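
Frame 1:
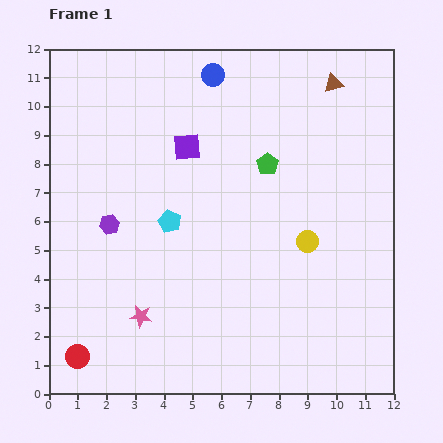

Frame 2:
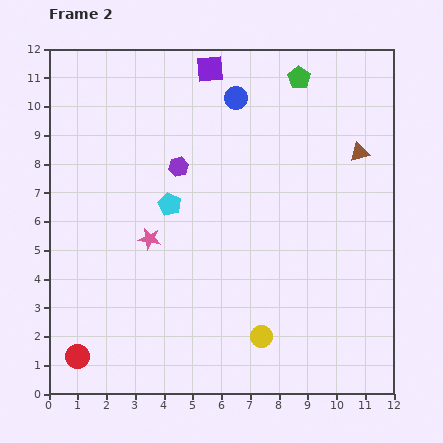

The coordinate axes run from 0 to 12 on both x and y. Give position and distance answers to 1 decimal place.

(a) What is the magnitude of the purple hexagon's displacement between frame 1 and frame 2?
3.1

The purple hexagon moved from (2.1, 5.9) to (4.5, 7.9), a distance of √(2.4² + 2.0²) ≈ 3.1.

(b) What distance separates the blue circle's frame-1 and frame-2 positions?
1.1

The blue circle moved from (5.7, 11.1) to (6.5, 10.3), a distance of √(0.8² + 0.8²) ≈ 1.1.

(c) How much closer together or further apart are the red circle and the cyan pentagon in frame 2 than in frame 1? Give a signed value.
+0.5

Distance in frame 1: 5.7. Distance in frame 2: 6.2.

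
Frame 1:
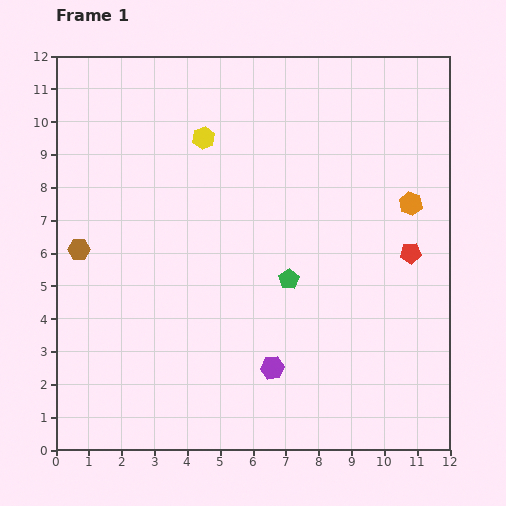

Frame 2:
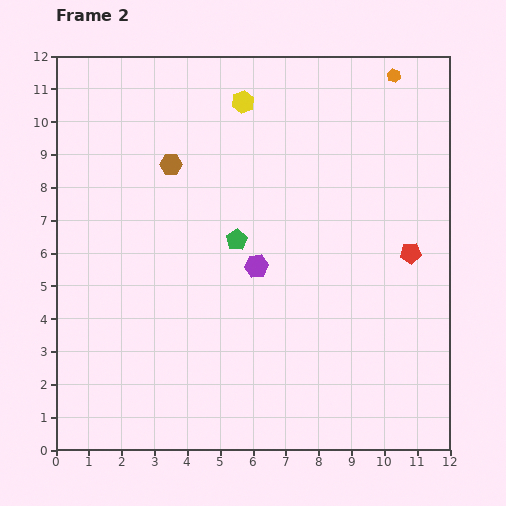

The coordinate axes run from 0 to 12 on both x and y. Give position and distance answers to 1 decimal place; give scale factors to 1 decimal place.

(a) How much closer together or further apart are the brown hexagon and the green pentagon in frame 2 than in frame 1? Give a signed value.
-3.5

Distance in frame 1: 6.5. Distance in frame 2: 3.0.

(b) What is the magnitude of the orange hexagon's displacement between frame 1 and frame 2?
3.9

The orange hexagon moved from (10.8, 7.5) to (10.3, 11.4), a distance of √(0.5² + 3.9²) ≈ 3.9.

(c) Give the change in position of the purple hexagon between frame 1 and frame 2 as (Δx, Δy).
(-0.5, 3.1)

The purple hexagon was at (6.6, 2.5) in frame 1 and (6.1, 5.6) in frame 2.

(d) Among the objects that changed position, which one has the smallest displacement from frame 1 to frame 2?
the yellow hexagon

(moved 1.6)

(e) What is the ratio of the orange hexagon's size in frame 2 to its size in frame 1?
0.6×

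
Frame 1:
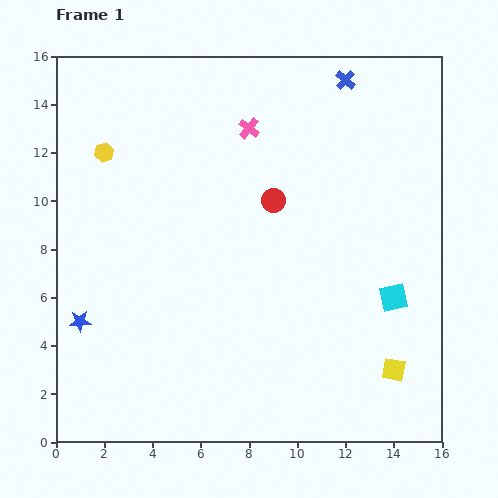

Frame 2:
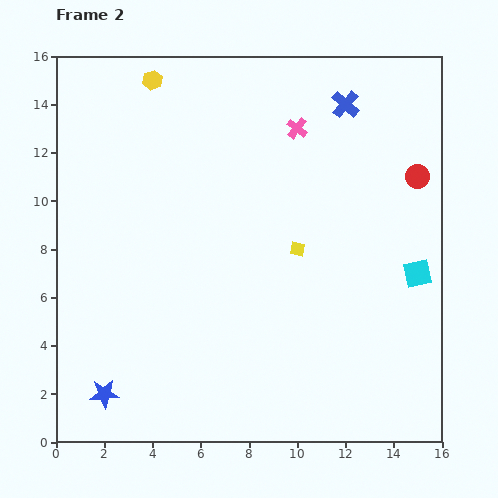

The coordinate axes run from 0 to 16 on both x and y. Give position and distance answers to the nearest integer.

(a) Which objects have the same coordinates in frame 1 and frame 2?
none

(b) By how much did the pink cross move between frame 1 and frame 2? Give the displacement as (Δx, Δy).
(2, 0)

The pink cross was at (8, 13) in frame 1 and (10, 13) in frame 2.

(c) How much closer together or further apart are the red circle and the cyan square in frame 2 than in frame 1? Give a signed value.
-2

Distance in frame 1: 6. Distance in frame 2: 4.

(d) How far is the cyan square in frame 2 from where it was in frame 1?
1

The cyan square moved from (14, 6) to (15, 7), a distance of √(1² + 1²) ≈ 1.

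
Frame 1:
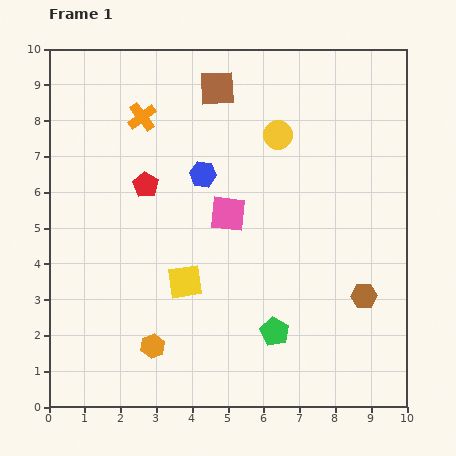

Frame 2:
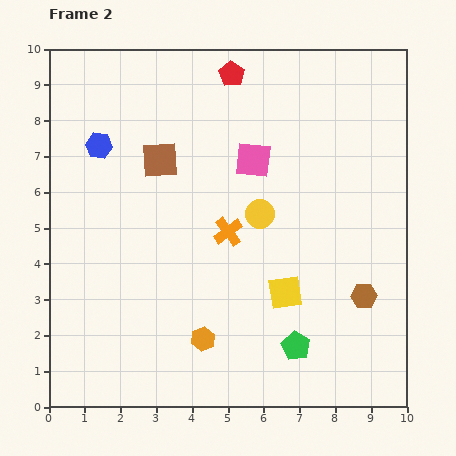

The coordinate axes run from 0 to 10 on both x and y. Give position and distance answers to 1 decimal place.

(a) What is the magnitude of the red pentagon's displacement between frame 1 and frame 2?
3.9

The red pentagon moved from (2.7, 6.2) to (5.1, 9.3), a distance of √(2.4² + 3.1²) ≈ 3.9.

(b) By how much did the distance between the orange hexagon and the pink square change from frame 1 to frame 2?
+0.9

Distance in frame 1: 4.3. Distance in frame 2: 5.2.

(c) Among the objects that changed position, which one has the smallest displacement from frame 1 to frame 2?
the green pentagon

(moved 0.7)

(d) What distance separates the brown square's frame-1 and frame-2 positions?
2.6

The brown square moved from (4.7, 8.9) to (3.1, 6.9), a distance of √(1.6² + 2.0²) ≈ 2.6.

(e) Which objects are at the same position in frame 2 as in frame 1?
the brown hexagon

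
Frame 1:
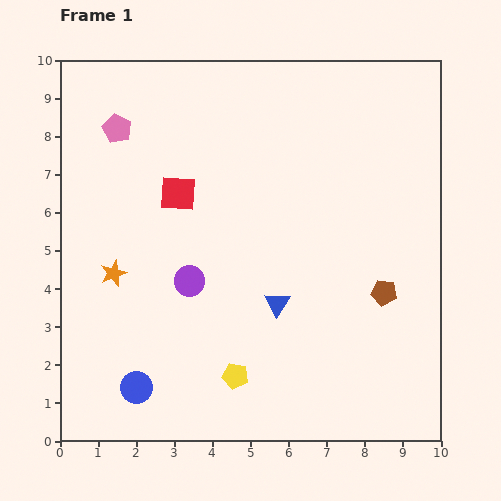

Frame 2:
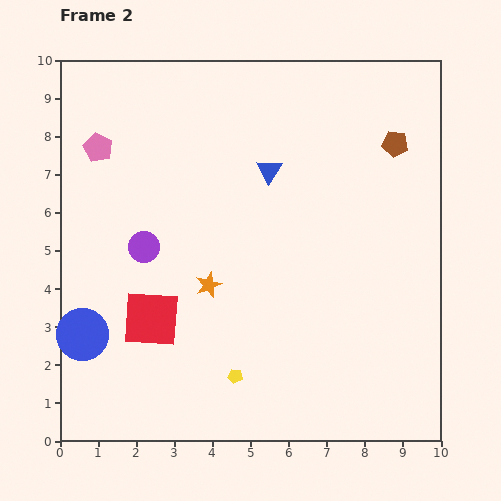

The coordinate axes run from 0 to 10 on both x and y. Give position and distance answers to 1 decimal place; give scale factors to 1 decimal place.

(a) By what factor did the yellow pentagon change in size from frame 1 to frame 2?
0.6×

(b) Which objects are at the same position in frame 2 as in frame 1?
the yellow pentagon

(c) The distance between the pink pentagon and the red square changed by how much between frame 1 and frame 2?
+2.4

Distance in frame 1: 2.3. Distance in frame 2: 4.7.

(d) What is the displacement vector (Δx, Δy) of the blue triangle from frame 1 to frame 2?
(-0.2, 3.5)

The blue triangle was at (5.7, 3.6) in frame 1 and (5.5, 7.1) in frame 2.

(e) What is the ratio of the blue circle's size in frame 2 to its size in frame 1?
1.6×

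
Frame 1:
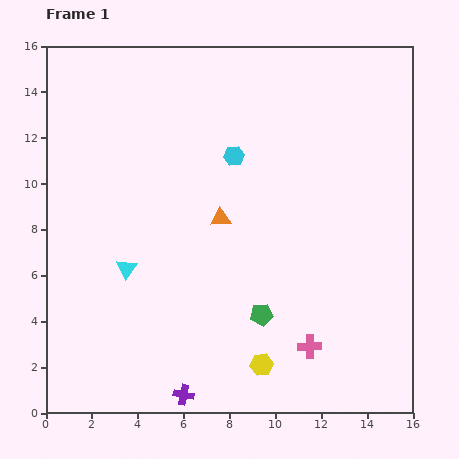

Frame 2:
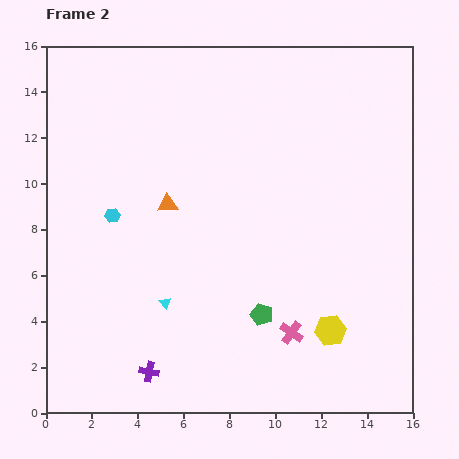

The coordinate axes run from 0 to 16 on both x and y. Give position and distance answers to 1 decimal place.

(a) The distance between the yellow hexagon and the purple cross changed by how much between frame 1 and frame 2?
+4.5

Distance in frame 1: 3.6. Distance in frame 2: 8.1.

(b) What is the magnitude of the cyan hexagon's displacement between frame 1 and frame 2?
5.9

The cyan hexagon moved from (8.2, 11.2) to (2.9, 8.6), a distance of √(5.3² + 2.6²) ≈ 5.9.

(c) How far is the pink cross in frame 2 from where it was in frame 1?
1.0

The pink cross moved from (11.5, 2.9) to (10.7, 3.5), a distance of √(0.8² + 0.6²) ≈ 1.0.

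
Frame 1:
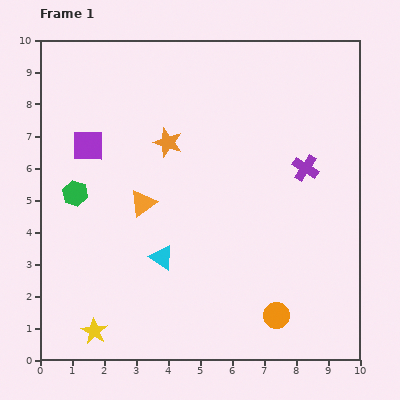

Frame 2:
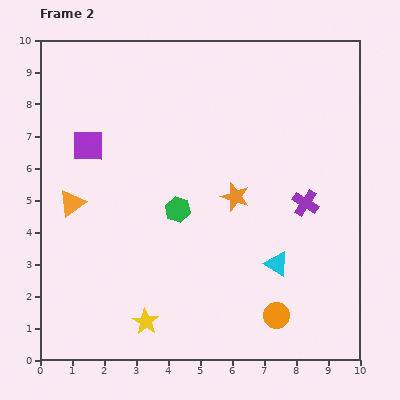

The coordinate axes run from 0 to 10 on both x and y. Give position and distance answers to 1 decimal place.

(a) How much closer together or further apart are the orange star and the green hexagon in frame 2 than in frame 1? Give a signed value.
-1.5

Distance in frame 1: 3.3. Distance in frame 2: 1.8.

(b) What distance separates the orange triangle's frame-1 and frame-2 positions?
2.2

The orange triangle moved from (3.2, 4.9) to (1.0, 4.9), a distance of √(2.2² + 0.0²) ≈ 2.2.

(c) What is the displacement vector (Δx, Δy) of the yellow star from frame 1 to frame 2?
(1.6, 0.3)

The yellow star was at (1.7, 0.9) in frame 1 and (3.3, 1.2) in frame 2.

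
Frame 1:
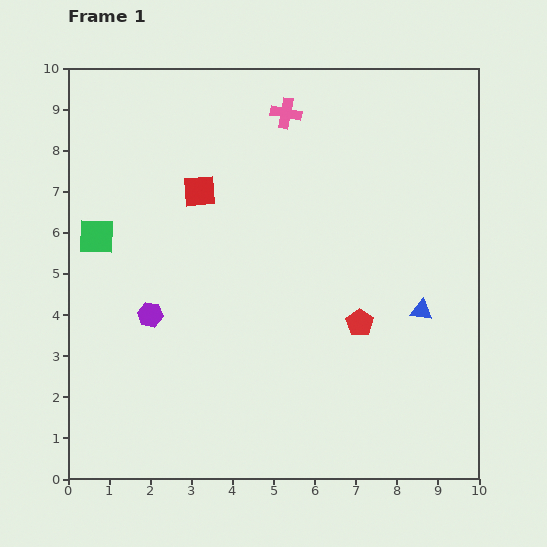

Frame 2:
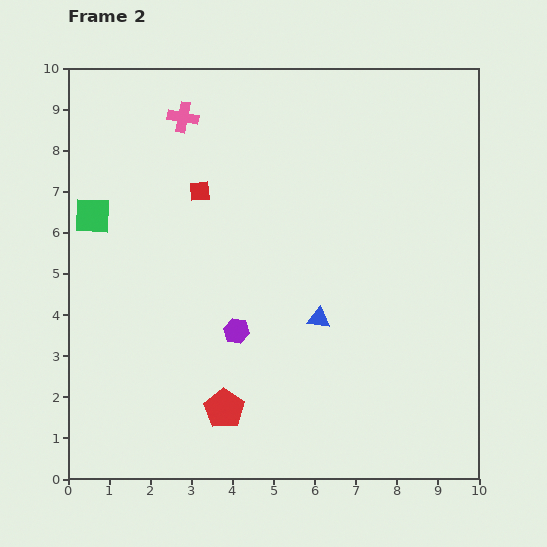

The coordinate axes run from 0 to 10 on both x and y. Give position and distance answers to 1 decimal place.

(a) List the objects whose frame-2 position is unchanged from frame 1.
the red square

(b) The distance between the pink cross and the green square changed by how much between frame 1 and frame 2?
-2.2

Distance in frame 1: 5.5. Distance in frame 2: 3.3.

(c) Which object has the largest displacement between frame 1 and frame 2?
the red pentagon

(moved 3.9; next 2.5)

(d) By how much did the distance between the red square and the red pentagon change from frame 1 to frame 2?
+0.3

Distance in frame 1: 5.0. Distance in frame 2: 5.3.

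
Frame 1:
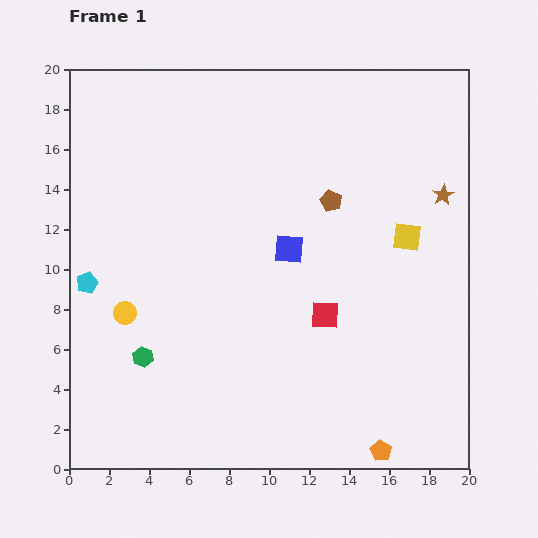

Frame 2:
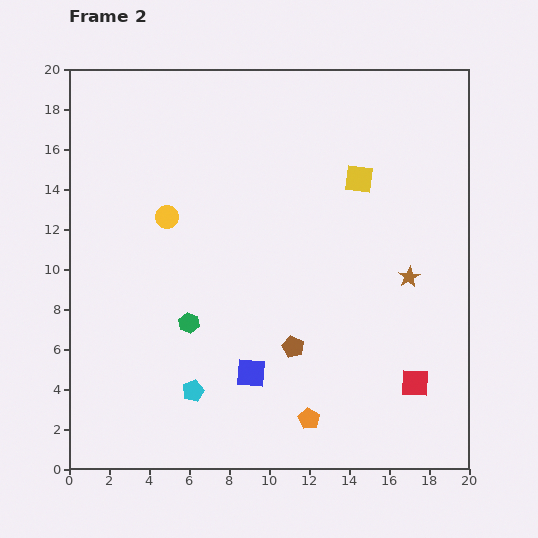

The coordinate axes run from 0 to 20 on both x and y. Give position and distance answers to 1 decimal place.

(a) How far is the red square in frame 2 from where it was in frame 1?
5.6

The red square moved from (12.8, 7.7) to (17.3, 4.3), a distance of √(4.5² + 3.4²) ≈ 5.6.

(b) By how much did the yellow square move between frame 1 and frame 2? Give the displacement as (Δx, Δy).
(-2.4, 2.9)

The yellow square was at (16.9, 11.6) in frame 1 and (14.5, 14.5) in frame 2.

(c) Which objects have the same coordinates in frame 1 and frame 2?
none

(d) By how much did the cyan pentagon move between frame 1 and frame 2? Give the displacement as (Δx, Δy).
(5.3, -5.4)

The cyan pentagon was at (0.9, 9.3) in frame 1 and (6.2, 3.9) in frame 2.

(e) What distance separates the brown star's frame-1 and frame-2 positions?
4.4

The brown star moved from (18.7, 13.7) to (17.0, 9.6), a distance of √(1.7² + 4.1²) ≈ 4.4.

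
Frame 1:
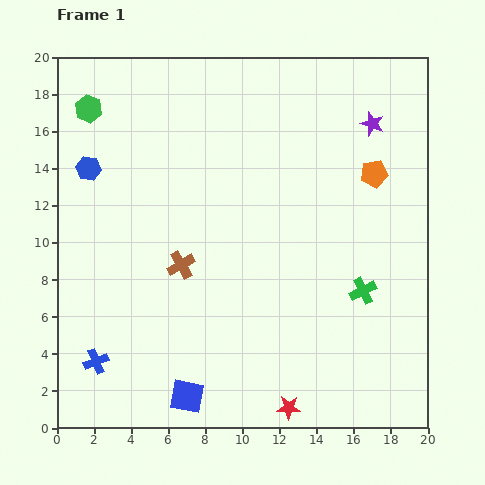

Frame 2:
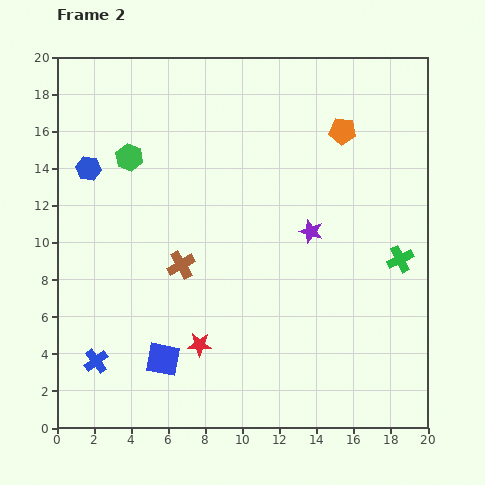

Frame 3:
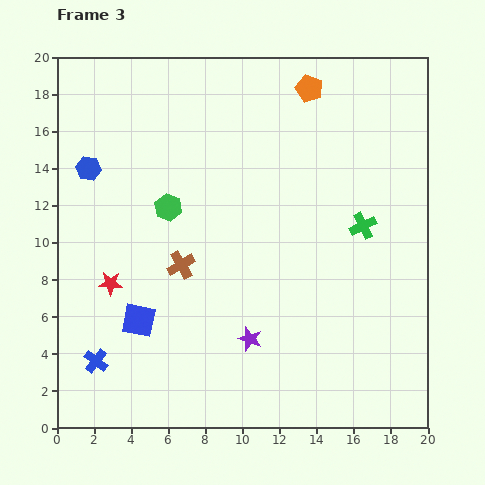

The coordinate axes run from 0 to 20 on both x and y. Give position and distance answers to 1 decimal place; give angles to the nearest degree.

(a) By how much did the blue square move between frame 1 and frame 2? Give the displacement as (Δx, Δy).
(-1.3, 2.0)

The blue square was at (7.0, 1.7) in frame 1 and (5.7, 3.7) in frame 2.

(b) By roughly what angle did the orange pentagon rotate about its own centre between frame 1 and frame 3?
30° clockwise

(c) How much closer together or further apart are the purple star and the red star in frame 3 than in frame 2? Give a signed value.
-0.5

Distance in frame 2: 8.6. Distance in frame 3: 8.1.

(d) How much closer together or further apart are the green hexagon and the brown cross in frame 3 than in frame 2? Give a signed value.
-3.2

Distance in frame 2: 6.4. Distance in frame 3: 3.2.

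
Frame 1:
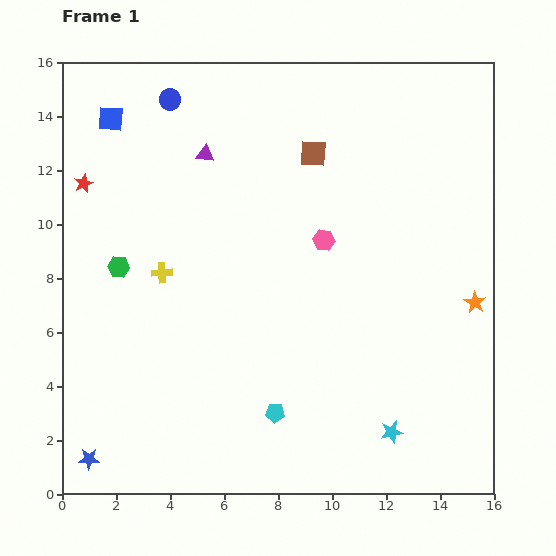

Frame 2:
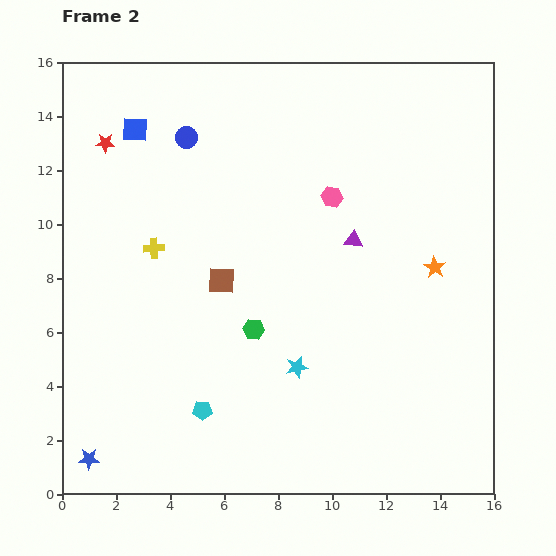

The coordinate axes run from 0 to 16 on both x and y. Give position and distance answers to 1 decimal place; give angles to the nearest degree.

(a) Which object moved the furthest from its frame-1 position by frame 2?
the purple triangle

(moved 6.4; next 5.8)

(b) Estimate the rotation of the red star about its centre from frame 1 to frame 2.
26° clockwise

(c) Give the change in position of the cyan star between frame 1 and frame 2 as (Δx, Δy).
(-3.5, 2.4)

The cyan star was at (12.2, 2.3) in frame 1 and (8.7, 4.7) in frame 2.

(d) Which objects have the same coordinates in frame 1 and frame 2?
the blue star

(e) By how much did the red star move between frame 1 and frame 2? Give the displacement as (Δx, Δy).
(0.8, 1.5)

The red star was at (0.8, 11.5) in frame 1 and (1.6, 13.0) in frame 2.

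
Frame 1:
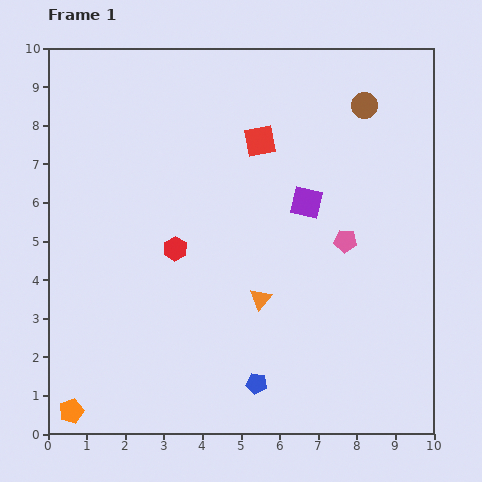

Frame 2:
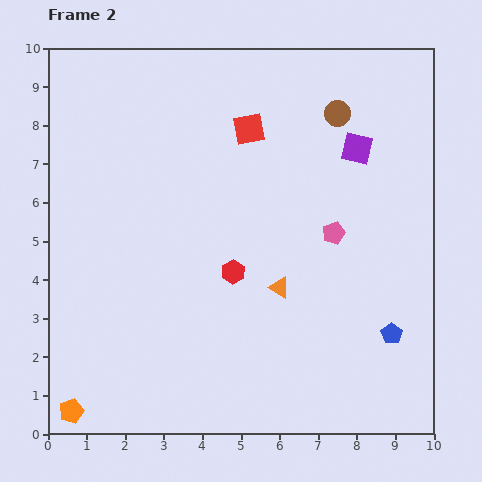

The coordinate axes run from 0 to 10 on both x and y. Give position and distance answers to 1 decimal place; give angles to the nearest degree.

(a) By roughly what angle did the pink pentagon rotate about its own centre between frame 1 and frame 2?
25° counter-clockwise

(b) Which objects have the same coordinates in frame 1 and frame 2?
the orange pentagon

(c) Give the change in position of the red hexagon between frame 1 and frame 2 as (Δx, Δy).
(1.5, -0.6)

The red hexagon was at (3.3, 4.8) in frame 1 and (4.8, 4.2) in frame 2.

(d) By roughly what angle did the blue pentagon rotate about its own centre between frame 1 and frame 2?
27° clockwise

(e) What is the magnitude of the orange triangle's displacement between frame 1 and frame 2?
0.6

The orange triangle moved from (5.5, 3.5) to (6.0, 3.8), a distance of √(0.5² + 0.3²) ≈ 0.6.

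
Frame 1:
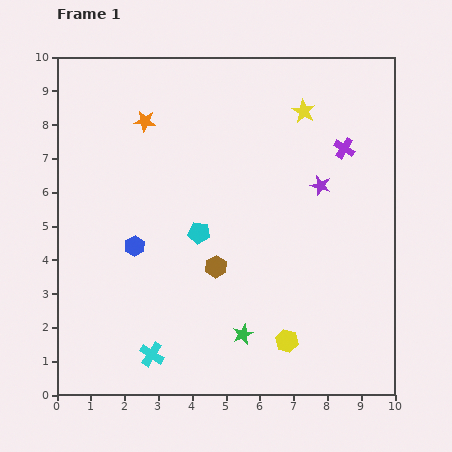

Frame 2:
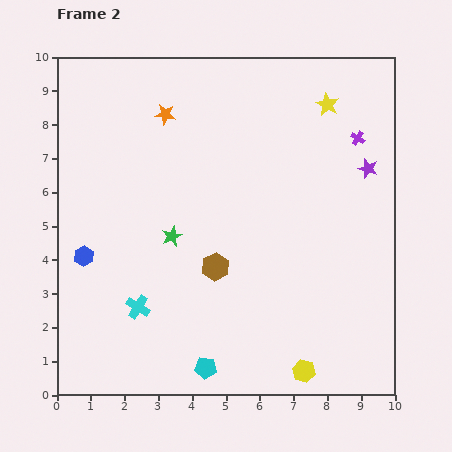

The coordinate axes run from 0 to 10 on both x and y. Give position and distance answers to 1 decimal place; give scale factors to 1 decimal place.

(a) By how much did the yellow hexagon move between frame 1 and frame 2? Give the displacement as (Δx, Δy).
(0.5, -0.9)

The yellow hexagon was at (6.8, 1.6) in frame 1 and (7.3, 0.7) in frame 2.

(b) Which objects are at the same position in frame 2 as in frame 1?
the brown hexagon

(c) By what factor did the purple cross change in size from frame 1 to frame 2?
0.7×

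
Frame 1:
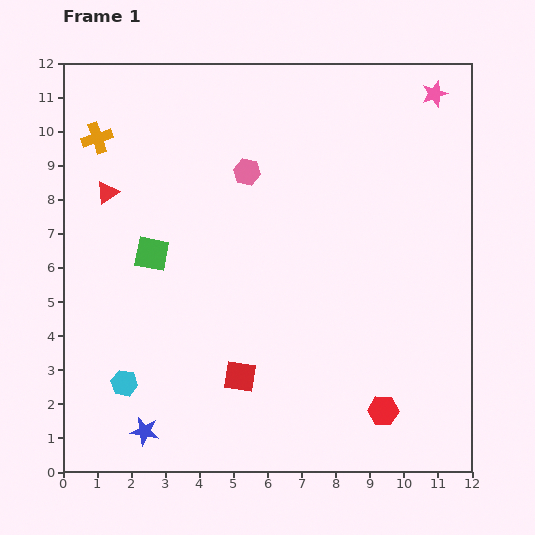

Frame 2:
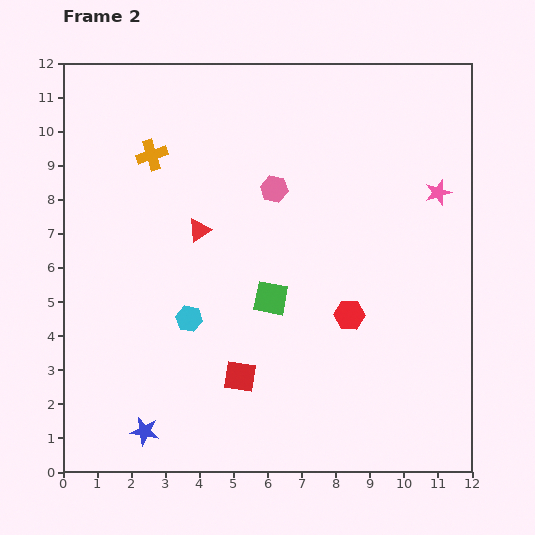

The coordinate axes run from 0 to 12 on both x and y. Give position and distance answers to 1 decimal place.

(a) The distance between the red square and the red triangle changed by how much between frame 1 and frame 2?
-2.2

Distance in frame 1: 6.7. Distance in frame 2: 4.5.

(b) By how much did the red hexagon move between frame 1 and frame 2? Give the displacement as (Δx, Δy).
(-1.0, 2.8)

The red hexagon was at (9.4, 1.8) in frame 1 and (8.4, 4.6) in frame 2.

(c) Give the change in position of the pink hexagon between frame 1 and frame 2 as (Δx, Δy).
(0.8, -0.5)

The pink hexagon was at (5.4, 8.8) in frame 1 and (6.2, 8.3) in frame 2.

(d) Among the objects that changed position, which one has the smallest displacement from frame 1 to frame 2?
the pink hexagon

(moved 0.9)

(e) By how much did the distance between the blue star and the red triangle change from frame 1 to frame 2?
-1.0

Distance in frame 1: 7.1. Distance in frame 2: 6.1.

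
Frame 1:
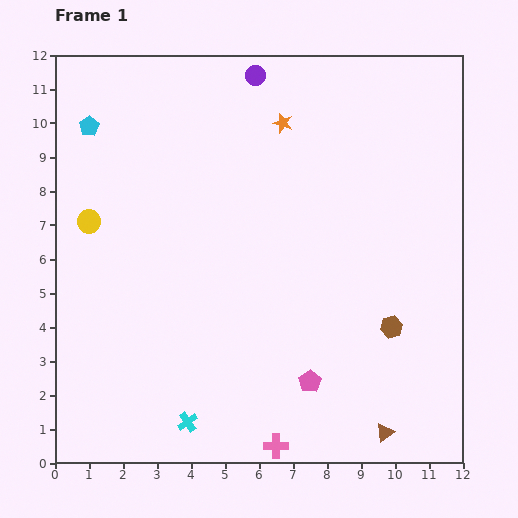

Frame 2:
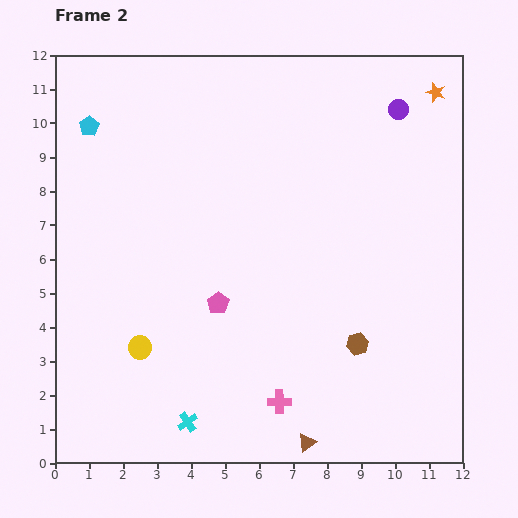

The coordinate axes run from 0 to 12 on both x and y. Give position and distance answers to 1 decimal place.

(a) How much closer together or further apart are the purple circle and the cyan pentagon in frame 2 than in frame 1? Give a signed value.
+4.0

Distance in frame 1: 5.1. Distance in frame 2: 9.1.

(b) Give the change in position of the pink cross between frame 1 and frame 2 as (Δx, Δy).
(0.1, 1.3)

The pink cross was at (6.5, 0.5) in frame 1 and (6.6, 1.8) in frame 2.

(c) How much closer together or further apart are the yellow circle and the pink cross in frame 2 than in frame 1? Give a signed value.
-4.2

Distance in frame 1: 8.6. Distance in frame 2: 4.4.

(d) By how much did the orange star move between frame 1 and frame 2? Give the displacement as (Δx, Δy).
(4.5, 0.9)

The orange star was at (6.7, 10.0) in frame 1 and (11.2, 10.9) in frame 2.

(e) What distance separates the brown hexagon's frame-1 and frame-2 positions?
1.1

The brown hexagon moved from (9.9, 4.0) to (8.9, 3.5), a distance of √(1.0² + 0.5²) ≈ 1.1.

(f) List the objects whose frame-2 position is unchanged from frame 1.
the cyan cross, the cyan pentagon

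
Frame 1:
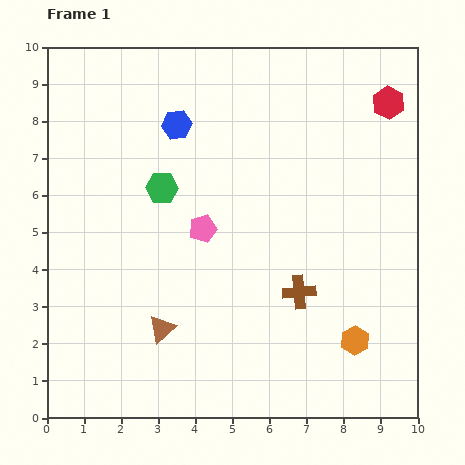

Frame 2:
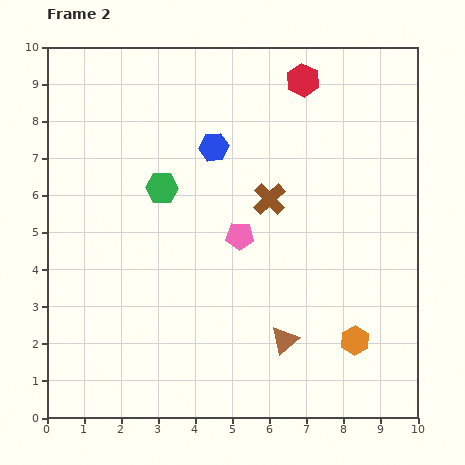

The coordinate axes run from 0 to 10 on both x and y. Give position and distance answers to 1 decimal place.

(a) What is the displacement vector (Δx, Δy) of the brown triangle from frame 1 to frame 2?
(3.3, -0.3)

The brown triangle was at (3.1, 2.4) in frame 1 and (6.4, 2.1) in frame 2.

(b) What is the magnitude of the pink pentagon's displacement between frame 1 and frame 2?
1.0

The pink pentagon moved from (4.2, 5.1) to (5.2, 4.9), a distance of √(1.0² + 0.2²) ≈ 1.0.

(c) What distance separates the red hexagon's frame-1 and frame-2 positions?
2.4

The red hexagon moved from (9.2, 8.5) to (6.9, 9.1), a distance of √(2.3² + 0.6²) ≈ 2.4.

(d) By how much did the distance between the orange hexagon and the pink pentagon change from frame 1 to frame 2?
-0.9

Distance in frame 1: 5.1. Distance in frame 2: 4.2.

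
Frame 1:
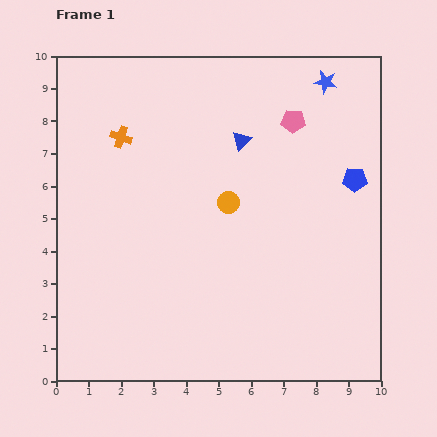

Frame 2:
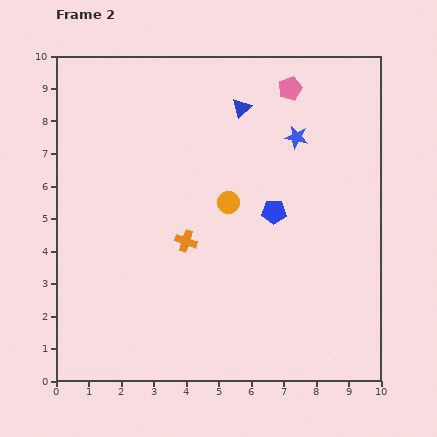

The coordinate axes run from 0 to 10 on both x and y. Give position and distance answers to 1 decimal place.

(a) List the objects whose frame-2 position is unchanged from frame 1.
the orange circle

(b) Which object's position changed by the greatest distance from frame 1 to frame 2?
the orange cross

(moved 3.8; next 2.7)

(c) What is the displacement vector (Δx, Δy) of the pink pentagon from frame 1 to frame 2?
(-0.1, 1.0)

The pink pentagon was at (7.3, 8.0) in frame 1 and (7.2, 9.0) in frame 2.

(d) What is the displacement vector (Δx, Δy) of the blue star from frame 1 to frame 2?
(-0.9, -1.7)

The blue star was at (8.3, 9.2) in frame 1 and (7.4, 7.5) in frame 2.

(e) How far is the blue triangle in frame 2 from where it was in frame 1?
1.0

The blue triangle moved from (5.7, 7.4) to (5.7, 8.4), a distance of √(0.0² + 1.0²) ≈ 1.0.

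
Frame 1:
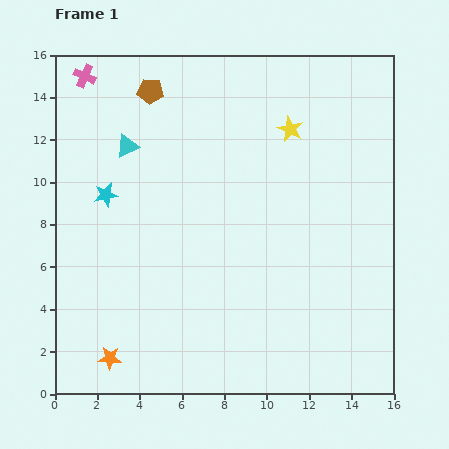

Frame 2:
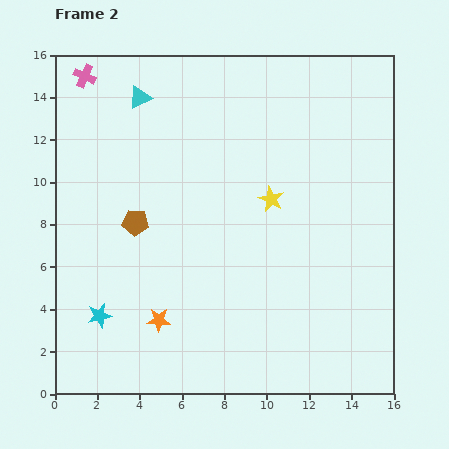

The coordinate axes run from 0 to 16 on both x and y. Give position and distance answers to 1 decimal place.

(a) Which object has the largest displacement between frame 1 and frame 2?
the brown pentagon

(moved 6.2; next 5.7)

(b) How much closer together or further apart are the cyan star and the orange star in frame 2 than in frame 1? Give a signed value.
-4.9

Distance in frame 1: 7.7. Distance in frame 2: 2.8.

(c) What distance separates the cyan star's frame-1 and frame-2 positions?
5.7

The cyan star moved from (2.4, 9.4) to (2.1, 3.7), a distance of √(0.3² + 5.7²) ≈ 5.7.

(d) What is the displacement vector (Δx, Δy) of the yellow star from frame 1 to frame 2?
(-0.9, -3.3)

The yellow star was at (11.1, 12.5) in frame 1 and (10.2, 9.2) in frame 2.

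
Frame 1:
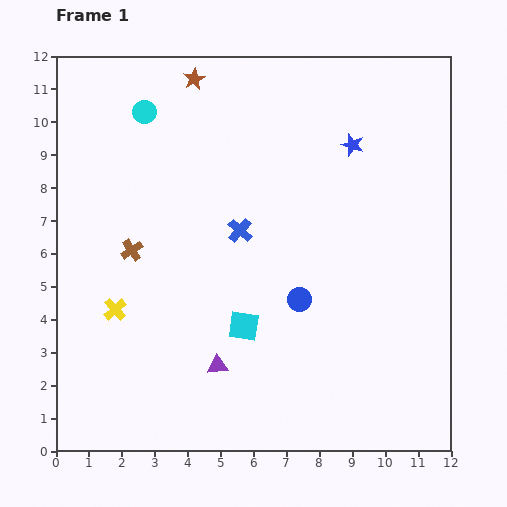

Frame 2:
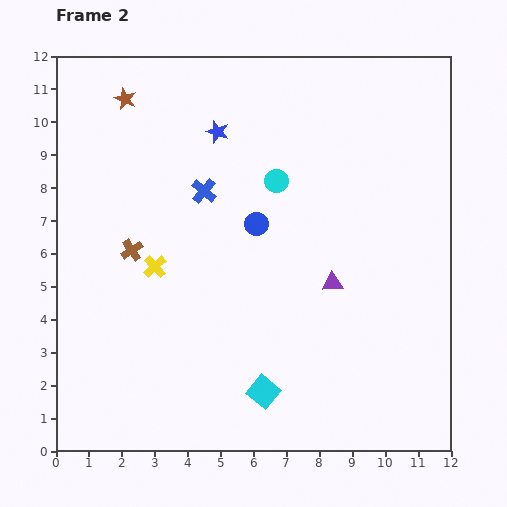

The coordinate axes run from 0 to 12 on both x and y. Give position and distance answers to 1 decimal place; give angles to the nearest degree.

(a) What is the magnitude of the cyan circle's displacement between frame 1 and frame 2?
4.5

The cyan circle moved from (2.7, 10.3) to (6.7, 8.2), a distance of √(4.0² + 2.1²) ≈ 4.5.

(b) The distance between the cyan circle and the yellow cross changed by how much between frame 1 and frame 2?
-1.6

Distance in frame 1: 6.1. Distance in frame 2: 4.5.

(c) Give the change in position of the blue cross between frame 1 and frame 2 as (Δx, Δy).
(-1.1, 1.2)

The blue cross was at (5.6, 6.7) in frame 1 and (4.5, 7.9) in frame 2.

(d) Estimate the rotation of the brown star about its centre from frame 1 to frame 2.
22° counter-clockwise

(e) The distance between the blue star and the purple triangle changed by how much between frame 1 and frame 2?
-2.1

Distance in frame 1: 7.9. Distance in frame 2: 5.8.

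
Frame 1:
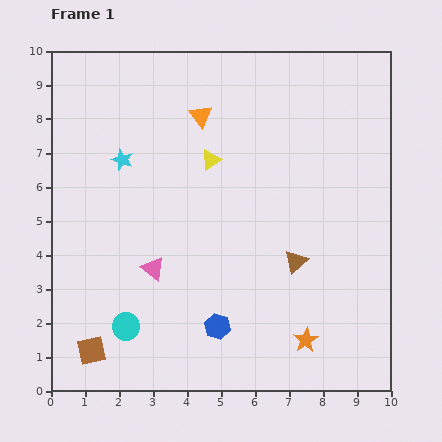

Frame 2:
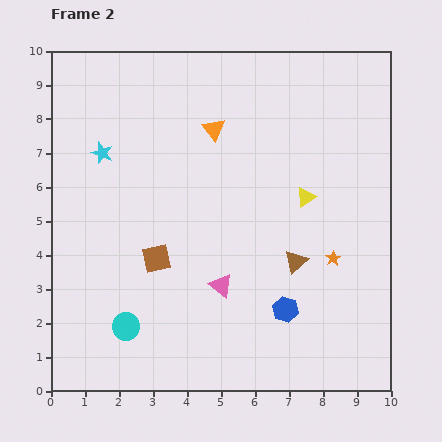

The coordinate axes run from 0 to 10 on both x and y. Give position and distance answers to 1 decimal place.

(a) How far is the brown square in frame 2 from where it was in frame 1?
3.3

The brown square moved from (1.2, 1.2) to (3.1, 3.9), a distance of √(1.9² + 2.7²) ≈ 3.3.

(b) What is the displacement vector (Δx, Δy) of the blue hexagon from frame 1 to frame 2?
(2.0, 0.5)

The blue hexagon was at (4.9, 1.9) in frame 1 and (6.9, 2.4) in frame 2.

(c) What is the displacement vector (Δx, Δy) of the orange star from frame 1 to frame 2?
(0.8, 2.4)

The orange star was at (7.5, 1.5) in frame 1 and (8.3, 3.9) in frame 2.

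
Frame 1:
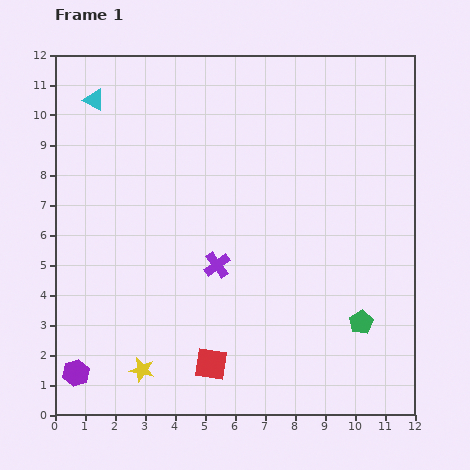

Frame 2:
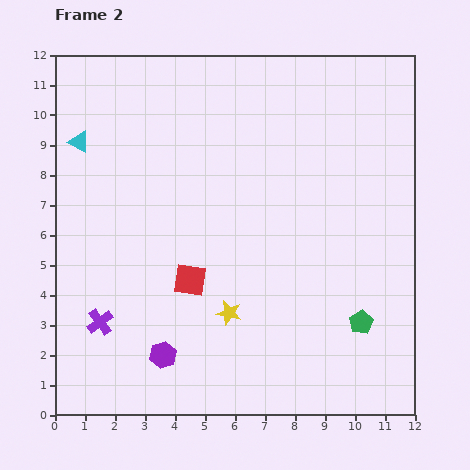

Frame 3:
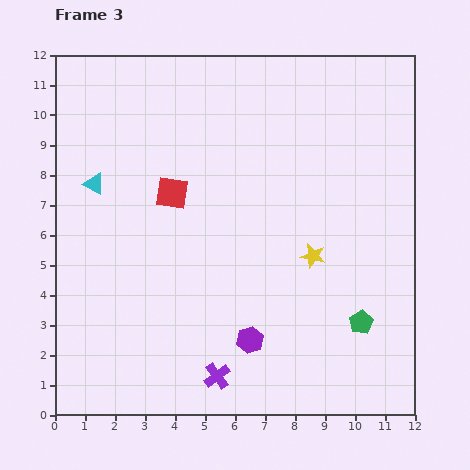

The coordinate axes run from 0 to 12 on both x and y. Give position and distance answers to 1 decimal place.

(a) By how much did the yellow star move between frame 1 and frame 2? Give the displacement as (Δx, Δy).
(2.9, 1.9)

The yellow star was at (2.9, 1.5) in frame 1 and (5.8, 3.4) in frame 2.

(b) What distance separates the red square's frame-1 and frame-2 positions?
2.9

The red square moved from (5.2, 1.7) to (4.5, 4.5), a distance of √(0.7² + 2.8²) ≈ 2.9.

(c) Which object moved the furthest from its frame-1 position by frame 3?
the yellow star

(moved 6.9; next 5.9)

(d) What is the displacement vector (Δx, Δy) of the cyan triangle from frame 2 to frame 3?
(0.5, -1.4)

The cyan triangle was at (0.8, 9.1) in frame 2 and (1.3, 7.7) in frame 3.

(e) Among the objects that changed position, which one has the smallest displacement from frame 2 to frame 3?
the cyan triangle

(moved 1.5)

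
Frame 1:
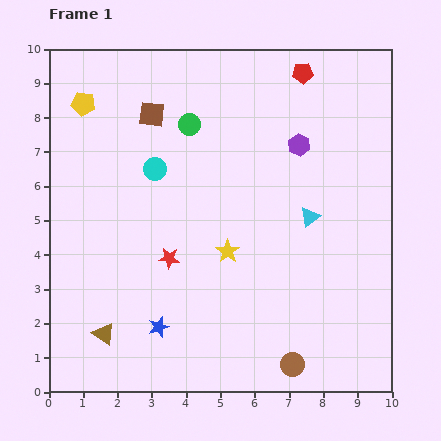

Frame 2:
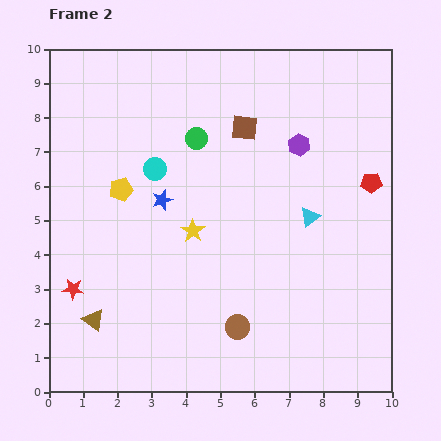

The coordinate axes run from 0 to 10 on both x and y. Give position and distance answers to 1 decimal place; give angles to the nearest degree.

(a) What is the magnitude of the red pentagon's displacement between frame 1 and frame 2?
3.8

The red pentagon moved from (7.4, 9.3) to (9.4, 6.1), a distance of √(2.0² + 3.2²) ≈ 3.8.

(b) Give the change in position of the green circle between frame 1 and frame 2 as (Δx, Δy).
(0.2, -0.4)

The green circle was at (4.1, 7.8) in frame 1 and (4.3, 7.4) in frame 2.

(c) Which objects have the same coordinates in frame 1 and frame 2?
the cyan triangle, the purple hexagon, the cyan circle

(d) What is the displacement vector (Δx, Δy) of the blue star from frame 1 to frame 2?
(0.1, 3.7)

The blue star was at (3.2, 1.9) in frame 1 and (3.3, 5.6) in frame 2.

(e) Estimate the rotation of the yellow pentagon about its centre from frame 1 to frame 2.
25° counter-clockwise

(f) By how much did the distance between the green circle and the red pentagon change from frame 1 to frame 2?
+1.7

Distance in frame 1: 3.6. Distance in frame 2: 5.3.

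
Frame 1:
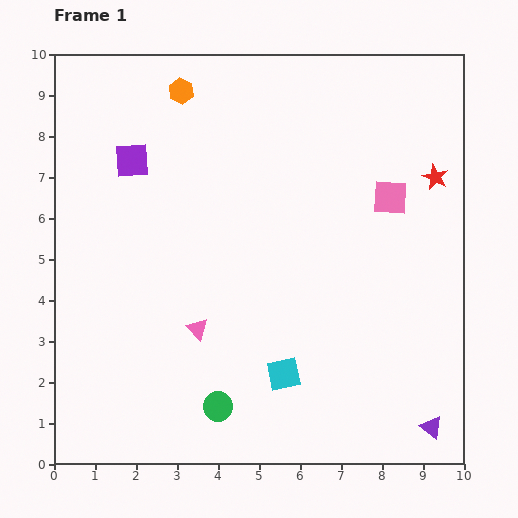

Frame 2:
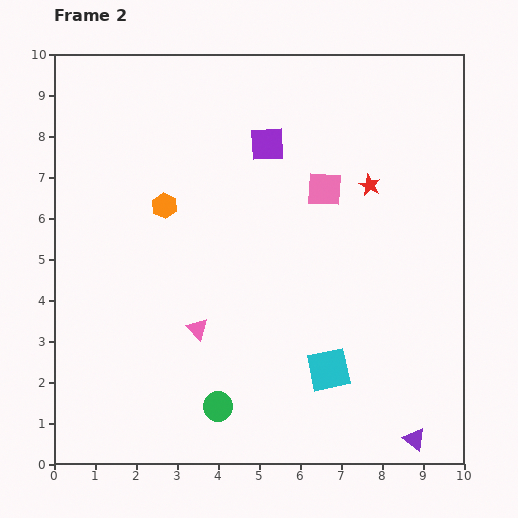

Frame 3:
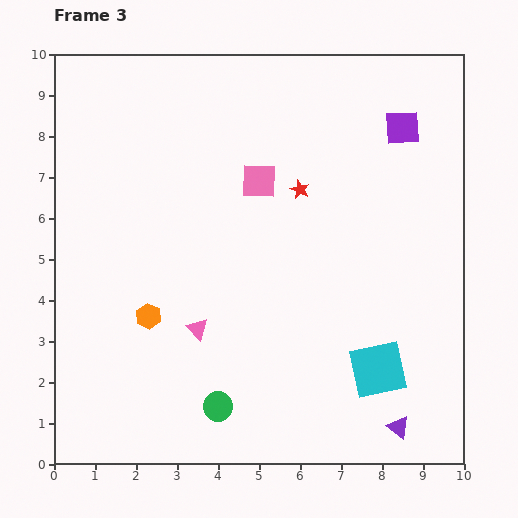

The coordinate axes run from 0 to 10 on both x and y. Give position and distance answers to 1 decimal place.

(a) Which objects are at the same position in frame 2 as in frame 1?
the pink triangle, the green circle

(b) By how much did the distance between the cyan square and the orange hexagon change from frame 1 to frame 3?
-1.6

Distance in frame 1: 7.3. Distance in frame 3: 5.7.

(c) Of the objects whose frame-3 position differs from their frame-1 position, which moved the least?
the purple triangle

(moved 0.8)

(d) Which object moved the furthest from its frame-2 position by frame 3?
the purple square

(moved 3.3; next 2.7)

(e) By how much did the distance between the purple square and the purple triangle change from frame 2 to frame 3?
-0.7

Distance in frame 2: 8.0. Distance in frame 3: 7.3.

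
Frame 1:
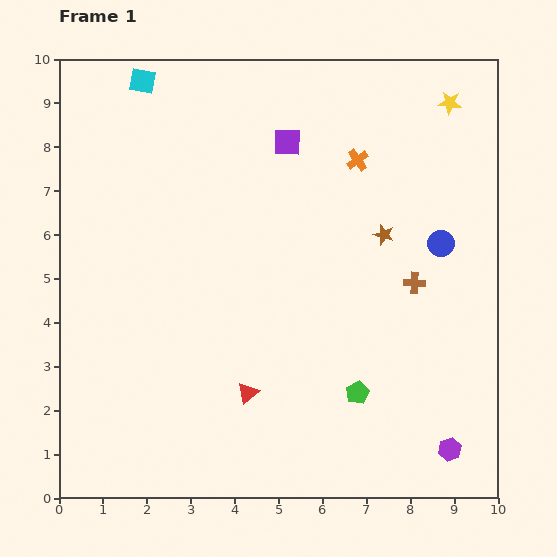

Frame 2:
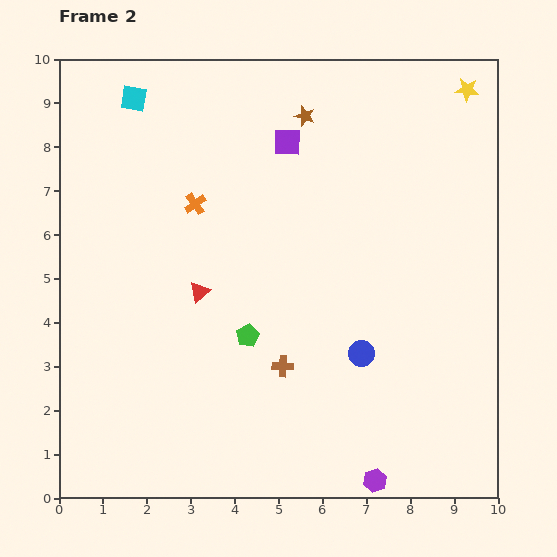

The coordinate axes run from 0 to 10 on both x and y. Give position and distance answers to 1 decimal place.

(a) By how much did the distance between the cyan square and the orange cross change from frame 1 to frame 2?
-2.4

Distance in frame 1: 5.2. Distance in frame 2: 2.8.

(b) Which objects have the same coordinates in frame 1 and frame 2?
the purple square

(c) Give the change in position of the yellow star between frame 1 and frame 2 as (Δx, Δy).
(0.4, 0.3)

The yellow star was at (8.9, 9.0) in frame 1 and (9.3, 9.3) in frame 2.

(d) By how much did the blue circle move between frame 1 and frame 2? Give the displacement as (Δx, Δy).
(-1.8, -2.5)

The blue circle was at (8.7, 5.8) in frame 1 and (6.9, 3.3) in frame 2.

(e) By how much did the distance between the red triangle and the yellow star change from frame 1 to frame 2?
-0.4

Distance in frame 1: 8.0. Distance in frame 2: 7.6.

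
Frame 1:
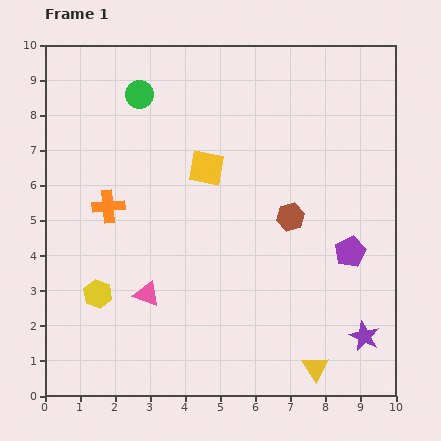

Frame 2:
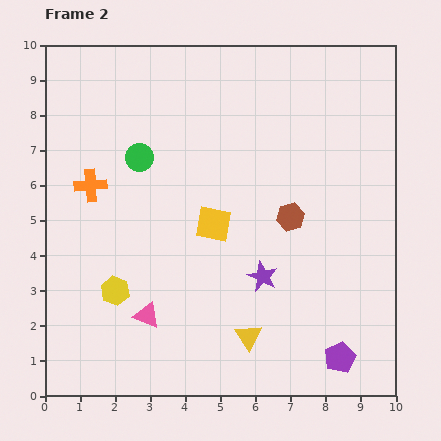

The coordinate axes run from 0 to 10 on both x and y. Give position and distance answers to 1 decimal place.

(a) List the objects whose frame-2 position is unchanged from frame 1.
the brown hexagon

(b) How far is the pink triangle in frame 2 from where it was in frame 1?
0.6

The pink triangle moved from (2.9, 2.9) to (2.9, 2.3), a distance of √(0.0² + 0.6²) ≈ 0.6.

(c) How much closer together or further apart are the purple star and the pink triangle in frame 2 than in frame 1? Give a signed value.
-2.8

Distance in frame 1: 6.3. Distance in frame 2: 3.5.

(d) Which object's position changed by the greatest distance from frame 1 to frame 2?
the purple star

(moved 3.4; next 3.0)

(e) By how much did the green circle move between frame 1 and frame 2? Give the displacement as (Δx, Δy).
(0.0, -1.8)

The green circle was at (2.7, 8.6) in frame 1 and (2.7, 6.8) in frame 2.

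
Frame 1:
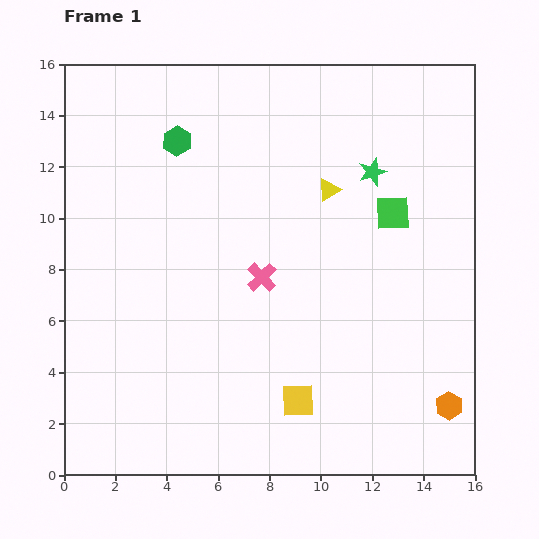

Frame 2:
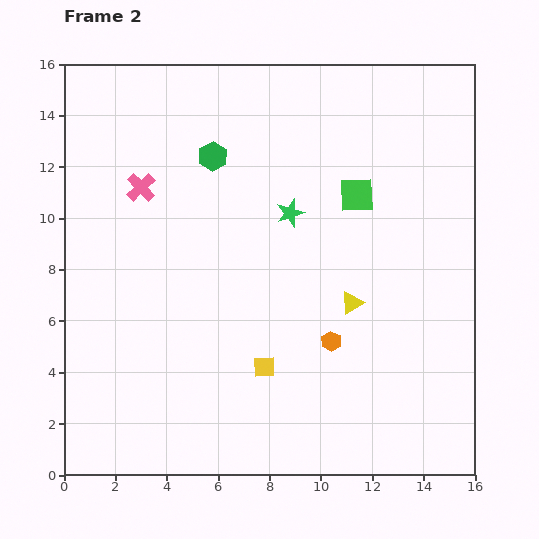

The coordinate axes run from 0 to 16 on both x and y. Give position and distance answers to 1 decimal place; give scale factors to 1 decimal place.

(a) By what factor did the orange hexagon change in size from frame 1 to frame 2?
0.7×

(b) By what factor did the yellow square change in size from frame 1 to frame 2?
0.6×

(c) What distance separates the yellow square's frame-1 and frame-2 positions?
1.8

The yellow square moved from (9.1, 2.9) to (7.8, 4.2), a distance of √(1.3² + 1.3²) ≈ 1.8.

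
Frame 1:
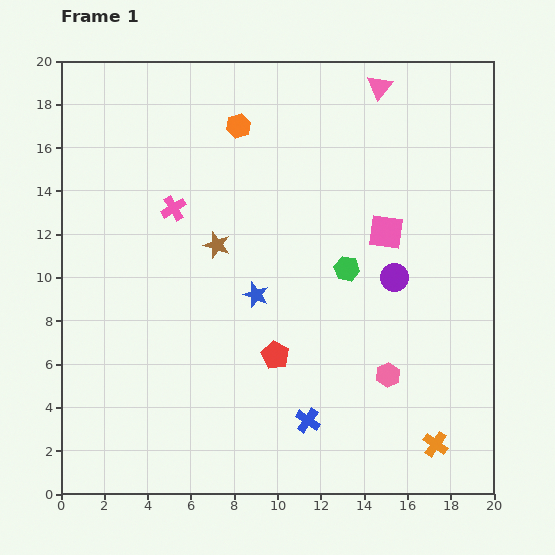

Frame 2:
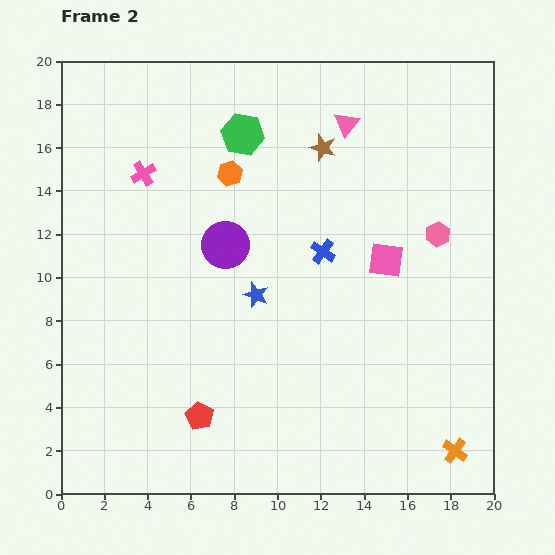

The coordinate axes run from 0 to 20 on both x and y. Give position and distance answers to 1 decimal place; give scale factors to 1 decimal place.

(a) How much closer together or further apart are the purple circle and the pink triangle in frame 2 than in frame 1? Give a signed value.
-0.9

Distance in frame 1: 8.8. Distance in frame 2: 7.9.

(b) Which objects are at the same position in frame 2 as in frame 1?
the blue star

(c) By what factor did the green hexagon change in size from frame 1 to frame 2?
1.7×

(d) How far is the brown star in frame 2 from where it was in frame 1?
6.7

The brown star moved from (7.2, 11.5) to (12.1, 16.0), a distance of √(4.9² + 4.5²) ≈ 6.7.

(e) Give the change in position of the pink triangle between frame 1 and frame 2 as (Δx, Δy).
(-1.5, -1.7)

The pink triangle was at (14.7, 18.8) in frame 1 and (13.2, 17.1) in frame 2.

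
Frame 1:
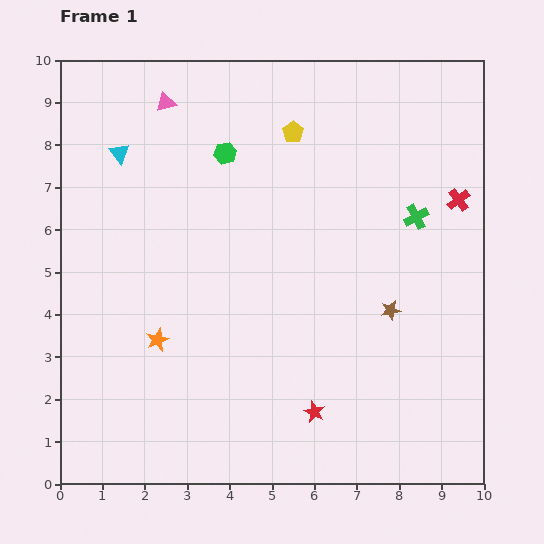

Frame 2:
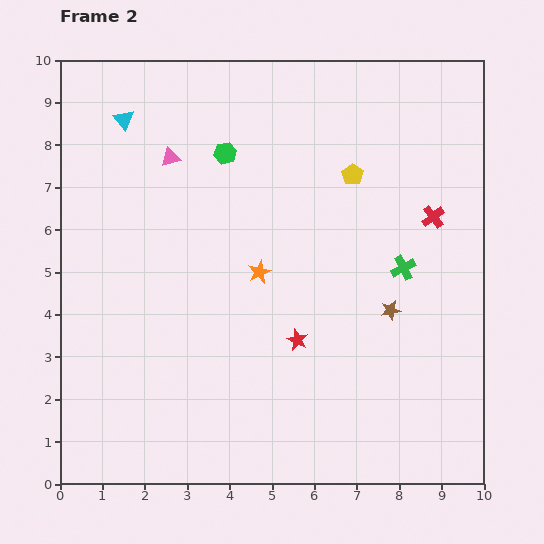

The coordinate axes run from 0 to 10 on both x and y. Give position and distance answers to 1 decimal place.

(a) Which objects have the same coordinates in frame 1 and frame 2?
the green hexagon, the brown star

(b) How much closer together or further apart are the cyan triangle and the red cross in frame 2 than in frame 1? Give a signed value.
-0.4

Distance in frame 1: 8.1. Distance in frame 2: 7.7.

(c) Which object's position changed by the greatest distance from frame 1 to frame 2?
the orange star

(moved 2.9; next 1.7)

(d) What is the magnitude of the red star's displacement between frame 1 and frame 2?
1.7

The red star moved from (6.0, 1.7) to (5.6, 3.4), a distance of √(0.4² + 1.7²) ≈ 1.7.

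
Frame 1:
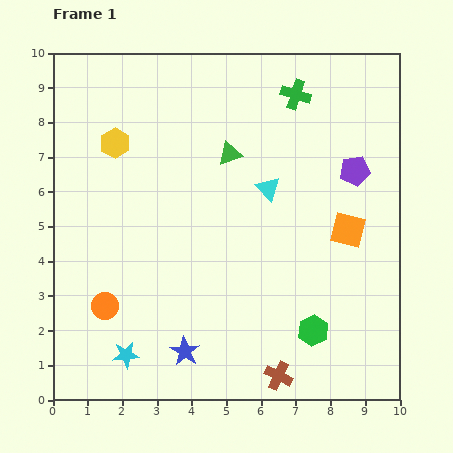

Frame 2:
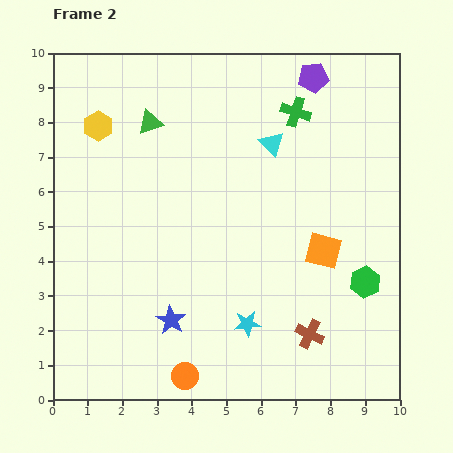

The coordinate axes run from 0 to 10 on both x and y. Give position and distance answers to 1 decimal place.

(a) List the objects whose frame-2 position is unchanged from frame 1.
none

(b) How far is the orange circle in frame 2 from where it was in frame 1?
3.0

The orange circle moved from (1.5, 2.7) to (3.8, 0.7), a distance of √(2.3² + 2.0²) ≈ 3.0.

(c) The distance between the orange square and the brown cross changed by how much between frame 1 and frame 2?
-2.3

Distance in frame 1: 4.7. Distance in frame 2: 2.4.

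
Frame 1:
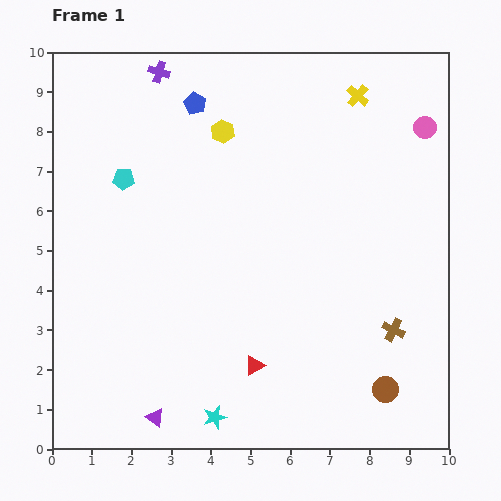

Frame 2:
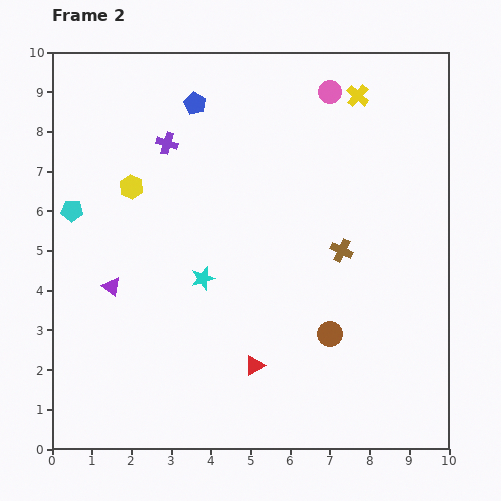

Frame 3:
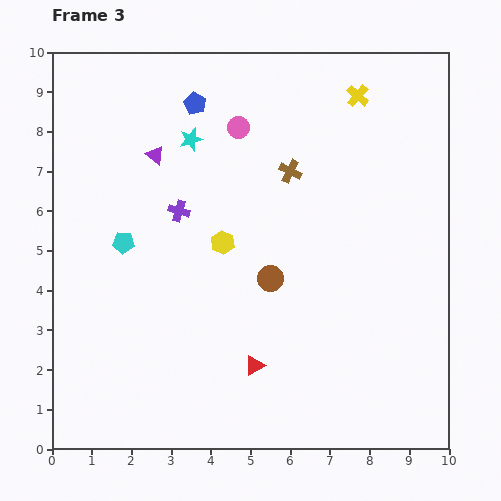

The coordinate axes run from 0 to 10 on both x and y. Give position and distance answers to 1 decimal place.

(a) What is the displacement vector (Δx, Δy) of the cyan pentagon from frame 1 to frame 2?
(-1.3, -0.8)

The cyan pentagon was at (1.8, 6.8) in frame 1 and (0.5, 6.0) in frame 2.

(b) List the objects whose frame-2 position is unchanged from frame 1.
the yellow cross, the red triangle, the blue pentagon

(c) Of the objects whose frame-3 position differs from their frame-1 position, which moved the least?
the cyan pentagon

(moved 1.6)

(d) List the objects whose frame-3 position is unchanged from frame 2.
the yellow cross, the red triangle, the blue pentagon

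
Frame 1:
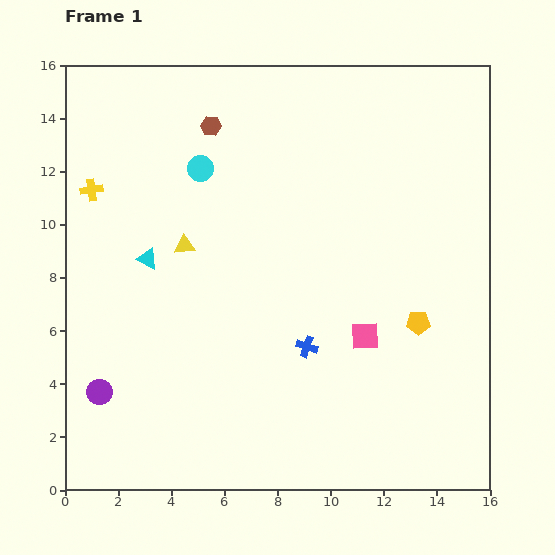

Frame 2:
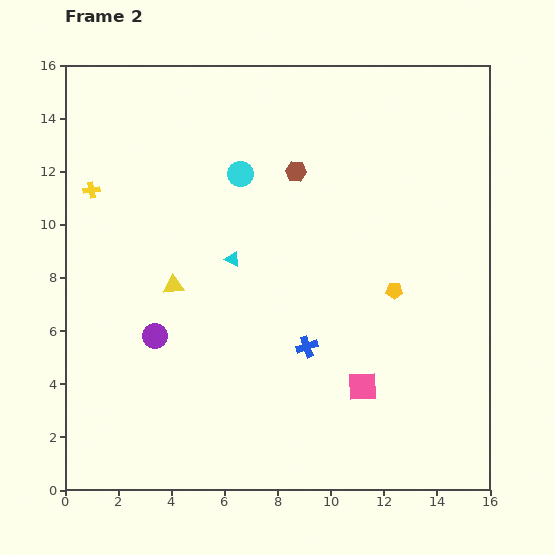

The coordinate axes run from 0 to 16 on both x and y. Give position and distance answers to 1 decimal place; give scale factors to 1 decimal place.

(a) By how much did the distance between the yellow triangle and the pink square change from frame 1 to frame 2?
+0.5

Distance in frame 1: 7.6. Distance in frame 2: 8.1.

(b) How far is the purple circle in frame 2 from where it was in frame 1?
3.0

The purple circle moved from (1.3, 3.7) to (3.4, 5.8), a distance of √(2.1² + 2.1²) ≈ 3.0.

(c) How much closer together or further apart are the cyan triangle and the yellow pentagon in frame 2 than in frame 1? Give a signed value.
-4.3

Distance in frame 1: 10.5. Distance in frame 2: 6.2.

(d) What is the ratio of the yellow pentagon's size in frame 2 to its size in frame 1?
0.7×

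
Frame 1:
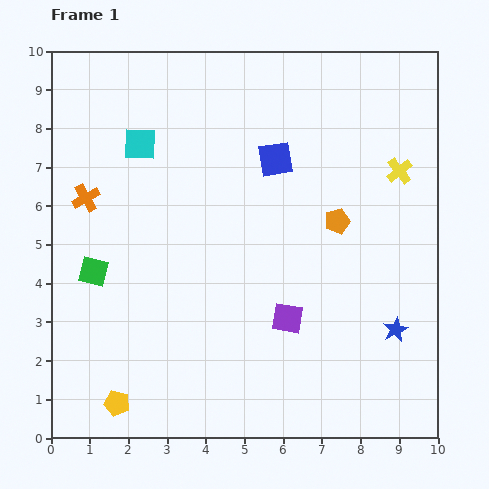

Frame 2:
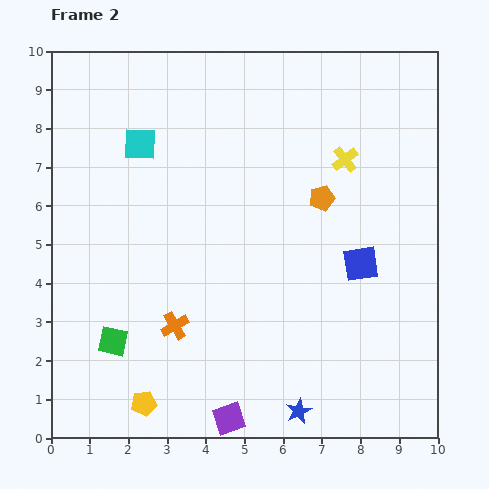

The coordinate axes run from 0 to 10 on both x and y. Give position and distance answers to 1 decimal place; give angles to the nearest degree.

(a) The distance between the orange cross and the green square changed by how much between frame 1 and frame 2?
-0.3

Distance in frame 1: 1.9. Distance in frame 2: 1.6.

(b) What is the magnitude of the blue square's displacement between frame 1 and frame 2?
3.5

The blue square moved from (5.8, 7.2) to (8.0, 4.5), a distance of √(2.2² + 2.7²) ≈ 3.5.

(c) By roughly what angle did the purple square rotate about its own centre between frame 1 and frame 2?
28° counter-clockwise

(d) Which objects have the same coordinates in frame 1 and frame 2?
the cyan square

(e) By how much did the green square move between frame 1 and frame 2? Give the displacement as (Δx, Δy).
(0.5, -1.8)

The green square was at (1.1, 4.3) in frame 1 and (1.6, 2.5) in frame 2.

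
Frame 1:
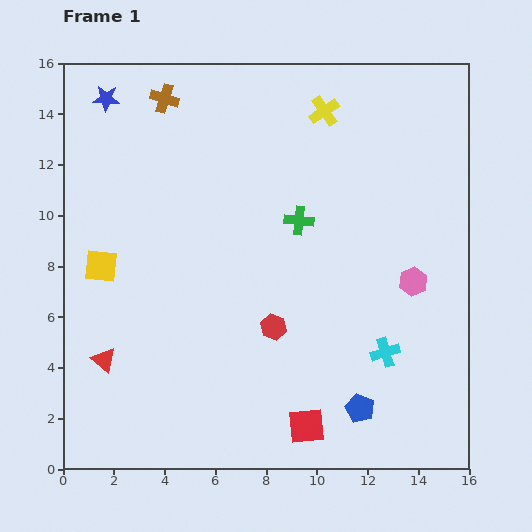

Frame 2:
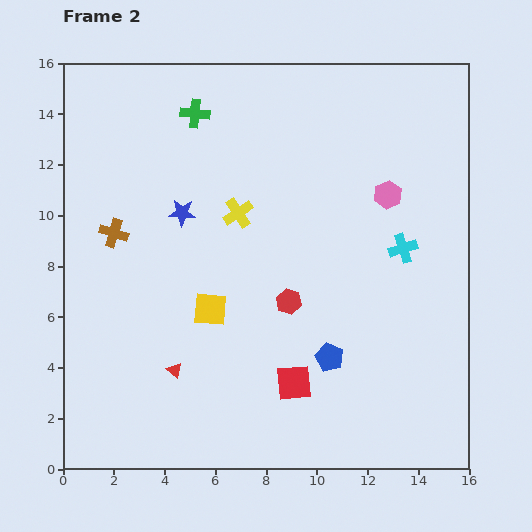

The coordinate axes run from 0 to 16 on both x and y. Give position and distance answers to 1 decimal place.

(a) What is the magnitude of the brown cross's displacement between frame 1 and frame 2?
5.7

The brown cross moved from (4.0, 14.6) to (2.0, 9.3), a distance of √(2.0² + 5.3²) ≈ 5.7.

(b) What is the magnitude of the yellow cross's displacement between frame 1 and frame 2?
5.2

The yellow cross moved from (10.3, 14.1) to (6.9, 10.1), a distance of √(3.4² + 4.0²) ≈ 5.2.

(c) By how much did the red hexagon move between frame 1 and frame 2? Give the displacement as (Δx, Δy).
(0.6, 1.0)

The red hexagon was at (8.3, 5.6) in frame 1 and (8.9, 6.6) in frame 2.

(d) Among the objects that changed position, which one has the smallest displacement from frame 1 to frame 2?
the red hexagon

(moved 1.2)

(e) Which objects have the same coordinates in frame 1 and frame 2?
none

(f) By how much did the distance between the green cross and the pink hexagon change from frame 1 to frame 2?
+3.1

Distance in frame 1: 5.1. Distance in frame 2: 8.2.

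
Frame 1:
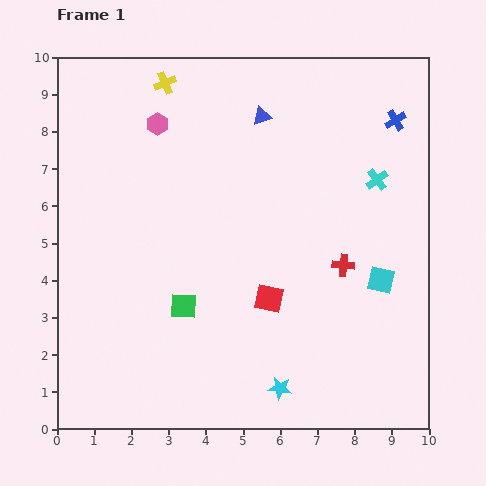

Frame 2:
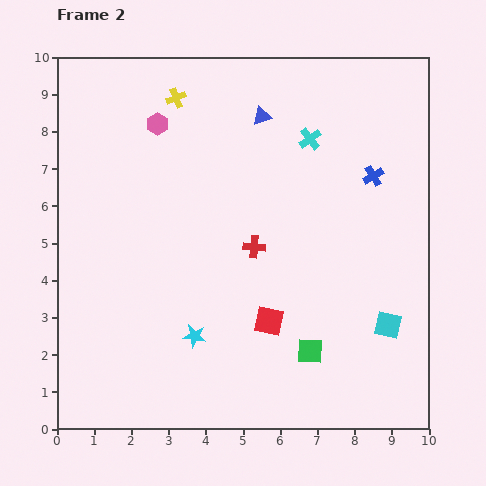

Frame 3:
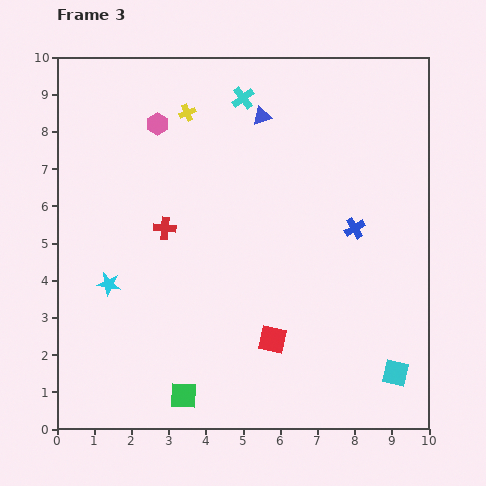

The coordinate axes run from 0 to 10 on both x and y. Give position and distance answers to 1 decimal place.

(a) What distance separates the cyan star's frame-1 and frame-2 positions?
2.7

The cyan star moved from (6.0, 1.1) to (3.7, 2.5), a distance of √(2.3² + 1.4²) ≈ 2.7.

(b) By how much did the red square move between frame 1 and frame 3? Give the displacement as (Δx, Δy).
(0.1, -1.1)

The red square was at (5.7, 3.5) in frame 1 and (5.8, 2.4) in frame 3.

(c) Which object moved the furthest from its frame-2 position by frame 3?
the green square

(moved 3.6; next 2.7)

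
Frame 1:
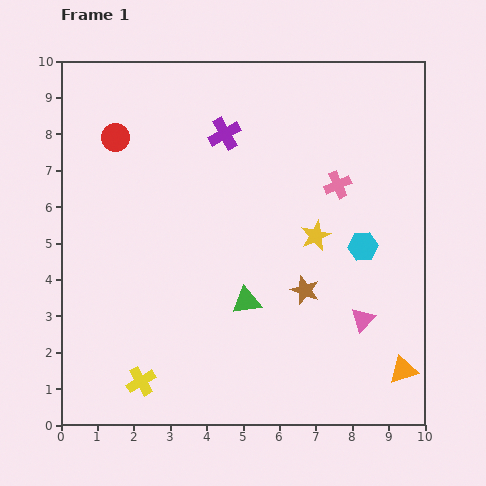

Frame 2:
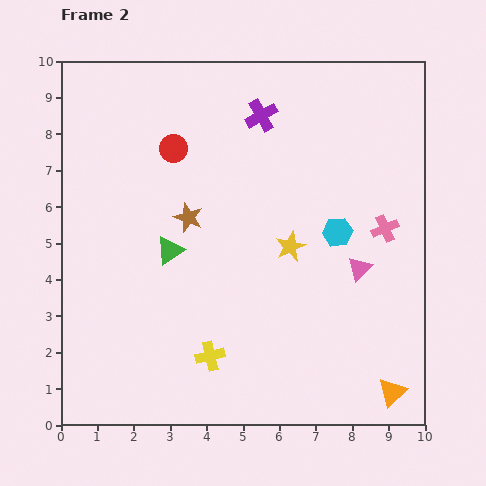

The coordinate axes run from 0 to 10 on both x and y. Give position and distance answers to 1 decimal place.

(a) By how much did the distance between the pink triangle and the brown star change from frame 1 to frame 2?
+3.1

Distance in frame 1: 1.8. Distance in frame 2: 4.9.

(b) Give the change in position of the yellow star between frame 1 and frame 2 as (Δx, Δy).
(-0.7, -0.3)

The yellow star was at (7.0, 5.2) in frame 1 and (6.3, 4.9) in frame 2.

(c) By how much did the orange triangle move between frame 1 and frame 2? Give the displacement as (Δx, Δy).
(-0.3, -0.6)

The orange triangle was at (9.4, 1.5) in frame 1 and (9.1, 0.9) in frame 2.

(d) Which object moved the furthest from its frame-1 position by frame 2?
the brown star

(moved 3.8; next 2.5)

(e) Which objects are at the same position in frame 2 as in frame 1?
none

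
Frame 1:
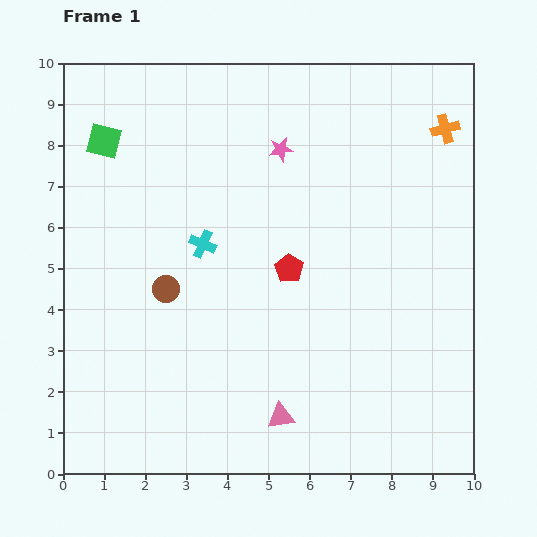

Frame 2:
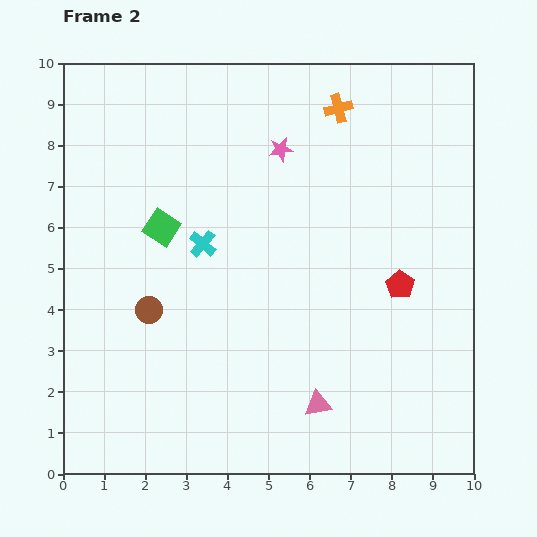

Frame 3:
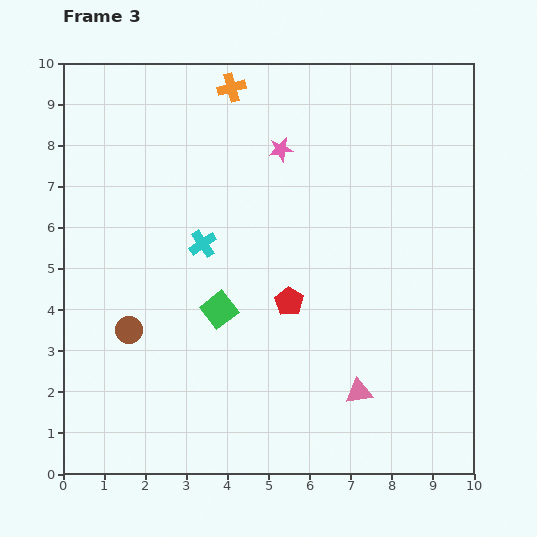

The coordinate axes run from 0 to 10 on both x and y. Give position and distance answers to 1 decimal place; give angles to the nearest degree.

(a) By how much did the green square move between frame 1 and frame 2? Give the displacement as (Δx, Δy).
(1.4, -2.1)

The green square was at (1.0, 8.1) in frame 1 and (2.4, 6.0) in frame 2.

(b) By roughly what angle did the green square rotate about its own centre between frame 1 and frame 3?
39° clockwise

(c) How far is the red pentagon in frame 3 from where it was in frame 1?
0.8

The red pentagon moved from (5.5, 5.0) to (5.5, 4.2), a distance of √(0.0² + 0.8²) ≈ 0.8.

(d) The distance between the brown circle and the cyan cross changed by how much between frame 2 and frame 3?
+0.7

Distance in frame 2: 2.1. Distance in frame 3: 2.8.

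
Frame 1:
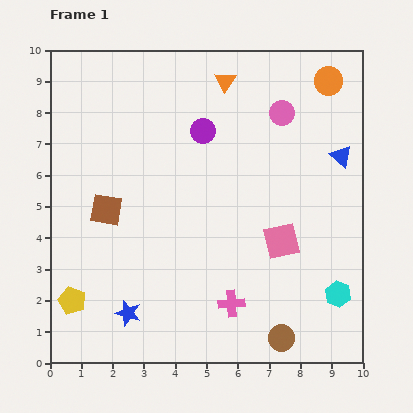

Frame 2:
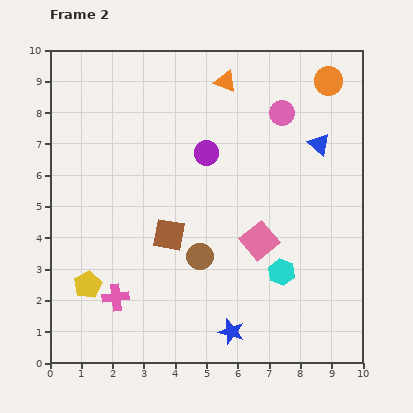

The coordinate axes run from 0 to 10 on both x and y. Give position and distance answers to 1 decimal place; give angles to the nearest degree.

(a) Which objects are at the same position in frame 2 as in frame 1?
the orange circle, the orange triangle, the pink circle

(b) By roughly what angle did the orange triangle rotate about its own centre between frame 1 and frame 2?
41° counter-clockwise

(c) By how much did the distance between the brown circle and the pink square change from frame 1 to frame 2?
-1.1

Distance in frame 1: 3.1. Distance in frame 2: 2.0.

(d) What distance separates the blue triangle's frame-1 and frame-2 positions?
0.8

The blue triangle moved from (9.3, 6.6) to (8.6, 7.0), a distance of √(0.7² + 0.4²) ≈ 0.8.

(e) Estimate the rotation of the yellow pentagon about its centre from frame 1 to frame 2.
24° clockwise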